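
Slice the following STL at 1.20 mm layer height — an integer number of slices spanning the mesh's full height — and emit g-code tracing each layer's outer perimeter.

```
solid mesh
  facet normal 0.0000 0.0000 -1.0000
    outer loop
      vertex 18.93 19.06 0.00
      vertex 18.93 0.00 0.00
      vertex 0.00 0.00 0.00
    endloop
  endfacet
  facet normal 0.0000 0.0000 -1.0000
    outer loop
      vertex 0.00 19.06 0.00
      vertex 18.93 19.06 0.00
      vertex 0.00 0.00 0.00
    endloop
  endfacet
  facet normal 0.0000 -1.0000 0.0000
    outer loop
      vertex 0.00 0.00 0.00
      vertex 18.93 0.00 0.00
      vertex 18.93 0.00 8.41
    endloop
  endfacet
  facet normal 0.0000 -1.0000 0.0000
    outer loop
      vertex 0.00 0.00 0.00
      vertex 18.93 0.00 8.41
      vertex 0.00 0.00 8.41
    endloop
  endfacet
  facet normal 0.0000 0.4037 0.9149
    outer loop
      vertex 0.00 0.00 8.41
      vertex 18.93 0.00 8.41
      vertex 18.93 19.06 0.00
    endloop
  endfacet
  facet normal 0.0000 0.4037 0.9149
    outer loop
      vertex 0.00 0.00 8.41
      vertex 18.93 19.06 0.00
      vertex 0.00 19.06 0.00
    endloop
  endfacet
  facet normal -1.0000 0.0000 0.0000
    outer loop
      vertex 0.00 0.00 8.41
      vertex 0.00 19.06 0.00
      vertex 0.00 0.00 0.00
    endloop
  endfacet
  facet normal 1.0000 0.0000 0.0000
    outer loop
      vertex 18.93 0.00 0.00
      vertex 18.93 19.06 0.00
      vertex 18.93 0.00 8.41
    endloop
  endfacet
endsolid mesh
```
; perimeter-only toolpath
G21 ; units = mm
G90 ; absolute positioning
G28 ; home
; layer 1
G0 Z1.20
G0 X0.00 Y0.00
G1 X18.93 Y0.00
G1 X18.93 Y16.34
G1 X0.00 Y16.34
G1 X0.00 Y0.00
; layer 2
G0 Z2.40
G0 X0.00 Y0.00
G1 X18.93 Y0.00
G1 X18.93 Y13.61
G1 X0.00 Y13.61
G1 X0.00 Y0.00
; layer 3
G0 Z3.60
G0 X0.00 Y0.00
G1 X18.93 Y0.00
G1 X18.93 Y10.89
G1 X0.00 Y10.89
G1 X0.00 Y0.00
; layer 4
G0 Z4.81
G0 X0.00 Y0.00
G1 X18.93 Y0.00
G1 X18.93 Y8.17
G1 X0.00 Y8.17
G1 X0.00 Y0.00
; layer 5
G0 Z6.01
G0 X0.00 Y0.00
G1 X18.93 Y0.00
G1 X18.93 Y5.45
G1 X0.00 Y5.45
G1 X0.00 Y0.00
; layer 6
G0 Z7.21
G0 X0.00 Y0.00
G1 X18.93 Y0.00
G1 X18.93 Y2.72
G1 X0.00 Y2.72
G1 X0.00 Y0.00
M2 ; end

The solid is a wedge (ramp): 18.9 × 19.1 mm base, rising to 8.41 mm along the y=0 edge and sloping linearly to z=0 at y=19.1. Slicing at Δz = 1.20 mm — 7 equal slices spanning the solid's height, so layer i sits at z = i·h/7 — gives 6 non-empty perimeters. Each is a 4-segment closed polygon; G0 lifts to the layer z and rapids to the start vertex, then G1 traces the edges. The cross-section shrinks linearly with z (the slice at the apex is degenerate and omitted).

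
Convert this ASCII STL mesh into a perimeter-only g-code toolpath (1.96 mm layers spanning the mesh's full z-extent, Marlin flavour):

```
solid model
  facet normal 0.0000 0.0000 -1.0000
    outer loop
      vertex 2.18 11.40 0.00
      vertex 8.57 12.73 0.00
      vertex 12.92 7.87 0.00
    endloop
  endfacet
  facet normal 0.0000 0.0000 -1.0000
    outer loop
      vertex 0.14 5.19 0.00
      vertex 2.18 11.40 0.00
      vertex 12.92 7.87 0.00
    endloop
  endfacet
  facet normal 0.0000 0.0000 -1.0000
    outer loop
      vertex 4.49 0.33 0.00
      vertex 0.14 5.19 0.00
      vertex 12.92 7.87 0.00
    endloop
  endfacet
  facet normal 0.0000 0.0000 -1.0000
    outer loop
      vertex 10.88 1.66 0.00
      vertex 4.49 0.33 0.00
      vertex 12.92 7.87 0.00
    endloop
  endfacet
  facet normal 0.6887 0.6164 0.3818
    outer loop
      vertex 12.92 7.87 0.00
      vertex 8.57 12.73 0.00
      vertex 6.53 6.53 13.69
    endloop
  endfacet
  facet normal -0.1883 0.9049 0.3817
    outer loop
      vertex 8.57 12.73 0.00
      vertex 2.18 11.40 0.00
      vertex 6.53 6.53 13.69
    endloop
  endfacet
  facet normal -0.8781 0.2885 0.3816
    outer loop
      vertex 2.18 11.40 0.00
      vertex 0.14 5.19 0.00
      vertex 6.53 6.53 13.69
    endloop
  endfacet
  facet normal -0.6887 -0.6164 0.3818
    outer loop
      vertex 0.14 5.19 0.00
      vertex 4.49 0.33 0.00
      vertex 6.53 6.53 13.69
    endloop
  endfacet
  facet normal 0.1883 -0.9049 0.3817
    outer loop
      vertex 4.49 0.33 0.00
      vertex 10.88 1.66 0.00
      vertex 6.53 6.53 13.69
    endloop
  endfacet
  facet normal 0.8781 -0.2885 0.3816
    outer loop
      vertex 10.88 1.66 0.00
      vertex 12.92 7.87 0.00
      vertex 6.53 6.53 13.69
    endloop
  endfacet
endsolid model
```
; perimeter-only toolpath
G21 ; units = mm
G90 ; absolute positioning
G28 ; home
; layer 1
G0 Z1.96
G0 X12.01 Y7.68
G1 X8.28 Y11.84
G1 X2.80 Y10.70
G1 X1.05 Y5.38
G1 X4.78 Y1.22
G1 X10.26 Y2.36
G1 X12.01 Y7.68
; layer 2
G0 Z3.91
G0 X11.09 Y7.49
G1 X7.99 Y10.96
G1 X3.42 Y10.01
G1 X1.97 Y5.57
G1 X5.07 Y2.10
G1 X9.64 Y3.05
G1 X11.09 Y7.49
; layer 3
G0 Z5.87
G0 X10.18 Y7.30
G1 X7.70 Y10.07
G1 X4.04 Y9.31
G1 X2.88 Y5.76
G1 X5.36 Y2.99
G1 X9.02 Y3.75
G1 X10.18 Y7.30
; layer 4
G0 Z7.82
G0 X9.27 Y7.10
G1 X7.40 Y9.19
G1 X4.67 Y8.62
G1 X3.79 Y5.96
G1 X5.66 Y3.87
G1 X8.39 Y4.44
G1 X9.27 Y7.10
; layer 5
G0 Z9.78
G0 X8.36 Y6.91
G1 X7.11 Y8.30
G1 X5.29 Y7.92
G1 X4.70 Y6.15
G1 X5.95 Y4.76
G1 X7.77 Y5.14
G1 X8.36 Y6.91
; layer 6
G0 Z11.73
G0 X7.44 Y6.72
G1 X6.82 Y7.42
G1 X5.91 Y7.23
G1 X5.62 Y6.34
G1 X6.24 Y5.64
G1 X7.15 Y5.83
G1 X7.44 Y6.72
M2 ; end

The solid is a regular 6-sided pyramid, base circumscribed radius ≈ 6.53 mm, apex at z ≈ 13.7 mm. Slicing at Δz = 1.96 mm — 7 equal slices spanning the solid's height, so layer i sits at z = i·h/7 — gives 6 non-empty perimeters. Each is a 6-segment closed polygon; G0 lifts to the layer z and rapids to the start vertex, then G1 traces the edges. The cross-section shrinks linearly with z (the slice at the apex is degenerate and omitted).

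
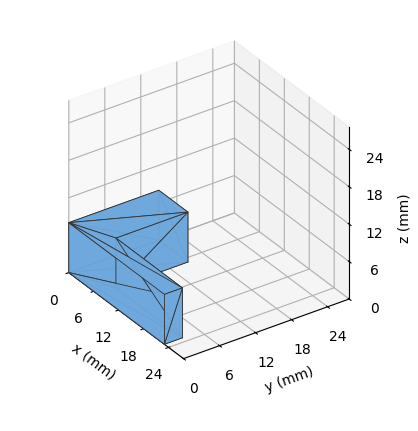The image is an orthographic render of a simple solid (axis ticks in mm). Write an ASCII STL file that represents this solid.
Reading the render: the shape is an L-shaped prism: outer 23 × 15 mm, arm thicknesses ≈ 3 mm (horizontal) and 7 mm (vertical), extruded 8 mm in z (dimensions read to the nearest mm from the axis ticks). For the STL, each face is triangulated and given an outward normal.

solid part
  facet normal 0.0000 0.0000 -1.0000
    outer loop
      vertex 23.00 3.00 0.00
      vertex 23.00 0.00 0.00
      vertex 0.00 0.00 0.00
    endloop
  endfacet
  facet normal 0.0000 0.0000 -1.0000
    outer loop
      vertex 7.00 3.00 0.00
      vertex 23.00 3.00 0.00
      vertex 0.00 0.00 0.00
    endloop
  endfacet
  facet normal 0.0000 0.0000 -1.0000
    outer loop
      vertex 7.00 15.00 0.00
      vertex 7.00 3.00 0.00
      vertex 0.00 0.00 0.00
    endloop
  endfacet
  facet normal 0.0000 0.0000 -1.0000
    outer loop
      vertex 0.00 15.00 0.00
      vertex 7.00 15.00 0.00
      vertex 0.00 0.00 0.00
    endloop
  endfacet
  facet normal 0.0000 0.0000 1.0000
    outer loop
      vertex 0.00 0.00 8.00
      vertex 23.00 0.00 8.00
      vertex 23.00 3.00 8.00
    endloop
  endfacet
  facet normal 0.0000 0.0000 1.0000
    outer loop
      vertex 0.00 0.00 8.00
      vertex 23.00 3.00 8.00
      vertex 7.00 3.00 8.00
    endloop
  endfacet
  facet normal 0.0000 0.0000 1.0000
    outer loop
      vertex 0.00 0.00 8.00
      vertex 7.00 3.00 8.00
      vertex 7.00 15.00 8.00
    endloop
  endfacet
  facet normal 0.0000 0.0000 1.0000
    outer loop
      vertex 0.00 0.00 8.00
      vertex 7.00 15.00 8.00
      vertex 0.00 15.00 8.00
    endloop
  endfacet
  facet normal 0.0000 -1.0000 0.0000
    outer loop
      vertex 0.00 0.00 0.00
      vertex 23.00 0.00 0.00
      vertex 23.00 0.00 8.00
    endloop
  endfacet
  facet normal 0.0000 -1.0000 0.0000
    outer loop
      vertex 0.00 0.00 0.00
      vertex 23.00 0.00 8.00
      vertex 0.00 0.00 8.00
    endloop
  endfacet
  facet normal 1.0000 0.0000 0.0000
    outer loop
      vertex 23.00 0.00 0.00
      vertex 23.00 3.00 0.00
      vertex 23.00 3.00 8.00
    endloop
  endfacet
  facet normal 1.0000 0.0000 0.0000
    outer loop
      vertex 23.00 0.00 0.00
      vertex 23.00 3.00 8.00
      vertex 23.00 0.00 8.00
    endloop
  endfacet
  facet normal 0.0000 1.0000 0.0000
    outer loop
      vertex 23.00 3.00 0.00
      vertex 7.00 3.00 0.00
      vertex 7.00 3.00 8.00
    endloop
  endfacet
  facet normal 0.0000 1.0000 0.0000
    outer loop
      vertex 23.00 3.00 0.00
      vertex 7.00 3.00 8.00
      vertex 23.00 3.00 8.00
    endloop
  endfacet
  facet normal 1.0000 0.0000 0.0000
    outer loop
      vertex 7.00 3.00 0.00
      vertex 7.00 15.00 0.00
      vertex 7.00 15.00 8.00
    endloop
  endfacet
  facet normal 1.0000 0.0000 0.0000
    outer loop
      vertex 7.00 3.00 0.00
      vertex 7.00 15.00 8.00
      vertex 7.00 3.00 8.00
    endloop
  endfacet
  facet normal 0.0000 1.0000 0.0000
    outer loop
      vertex 7.00 15.00 0.00
      vertex 0.00 15.00 0.00
      vertex 0.00 15.00 8.00
    endloop
  endfacet
  facet normal 0.0000 1.0000 0.0000
    outer loop
      vertex 7.00 15.00 0.00
      vertex 0.00 15.00 8.00
      vertex 7.00 15.00 8.00
    endloop
  endfacet
  facet normal -1.0000 0.0000 0.0000
    outer loop
      vertex 0.00 15.00 0.00
      vertex 0.00 0.00 0.00
      vertex 0.00 0.00 8.00
    endloop
  endfacet
  facet normal -1.0000 0.0000 0.0000
    outer loop
      vertex 0.00 15.00 0.00
      vertex 0.00 0.00 8.00
      vertex 0.00 15.00 8.00
    endloop
  endfacet
endsolid part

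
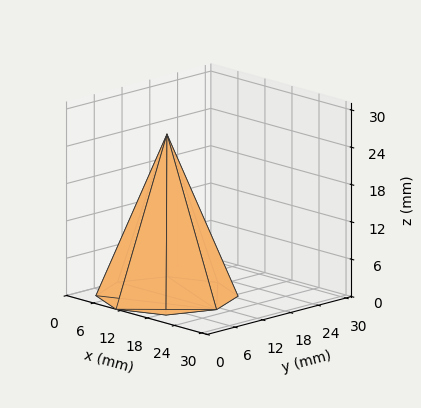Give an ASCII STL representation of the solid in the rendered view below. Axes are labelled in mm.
Reading the render: the shape is a regular 8-sided pyramid, base circumscribed radius ≈ 11 mm, apex at z ≈ 26 mm (dimensions read to the nearest mm from the axis ticks). For the STL, each face is triangulated and given an outward normal.

solid part
  facet normal 0.0000 0.0000 -1.0000
    outer loop
      vertex 11.00 22.00 0.00
      vertex 18.78 18.78 0.00
      vertex 22.00 11.00 0.00
    endloop
  endfacet
  facet normal 0.0000 0.0000 -1.0000
    outer loop
      vertex 3.22 18.78 0.00
      vertex 11.00 22.00 0.00
      vertex 22.00 11.00 0.00
    endloop
  endfacet
  facet normal 0.0000 0.0000 -1.0000
    outer loop
      vertex 0.00 11.00 0.00
      vertex 3.22 18.78 0.00
      vertex 22.00 11.00 0.00
    endloop
  endfacet
  facet normal 0.0000 0.0000 -1.0000
    outer loop
      vertex 3.22 3.22 0.00
      vertex 0.00 11.00 0.00
      vertex 22.00 11.00 0.00
    endloop
  endfacet
  facet normal 0.0000 0.0000 -1.0000
    outer loop
      vertex 11.00 0.00 0.00
      vertex 3.22 3.22 0.00
      vertex 22.00 11.00 0.00
    endloop
  endfacet
  facet normal 0.0000 0.0000 -1.0000
    outer loop
      vertex 18.78 3.22 0.00
      vertex 11.00 0.00 0.00
      vertex 22.00 11.00 0.00
    endloop
  endfacet
  facet normal 0.8606 0.3562 0.3641
    outer loop
      vertex 22.00 11.00 0.00
      vertex 18.78 18.78 0.00
      vertex 11.00 11.00 26.00
    endloop
  endfacet
  facet normal 0.3562 0.8606 0.3641
    outer loop
      vertex 18.78 18.78 0.00
      vertex 11.00 22.00 0.00
      vertex 11.00 11.00 26.00
    endloop
  endfacet
  facet normal -0.3562 0.8606 0.3641
    outer loop
      vertex 11.00 22.00 0.00
      vertex 3.22 18.78 0.00
      vertex 11.00 11.00 26.00
    endloop
  endfacet
  facet normal -0.8606 0.3562 0.3641
    outer loop
      vertex 3.22 18.78 0.00
      vertex 0.00 11.00 0.00
      vertex 11.00 11.00 26.00
    endloop
  endfacet
  facet normal -0.8606 -0.3562 0.3641
    outer loop
      vertex 0.00 11.00 0.00
      vertex 3.22 3.22 0.00
      vertex 11.00 11.00 26.00
    endloop
  endfacet
  facet normal -0.3562 -0.8606 0.3641
    outer loop
      vertex 3.22 3.22 0.00
      vertex 11.00 0.00 0.00
      vertex 11.00 11.00 26.00
    endloop
  endfacet
  facet normal 0.3562 -0.8606 0.3641
    outer loop
      vertex 11.00 0.00 0.00
      vertex 18.78 3.22 0.00
      vertex 11.00 11.00 26.00
    endloop
  endfacet
  facet normal 0.8606 -0.3562 0.3641
    outer loop
      vertex 18.78 3.22 0.00
      vertex 22.00 11.00 0.00
      vertex 11.00 11.00 26.00
    endloop
  endfacet
endsolid part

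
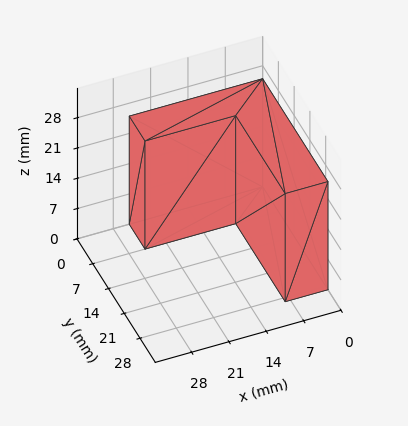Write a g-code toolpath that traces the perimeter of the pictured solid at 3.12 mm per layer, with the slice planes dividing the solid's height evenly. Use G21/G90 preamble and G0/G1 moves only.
Reading the render: the shape is an L-shaped prism: outer 25 × 29 mm, arm thicknesses ≈ 7 mm (horizontal) and 8 mm (vertical), extruded 25 mm in z (dimensions read to the nearest mm from the axis ticks). For the g-code, the solid's height is divided into equal slices at the stated Δz and each level perimeter traced with G1 moves after a G0 lift.

; perimeter-only toolpath
G21 ; units = mm
G90 ; absolute positioning
G28 ; home
; layer 1
G0 Z3.12
G0 X0.00 Y0.00
G1 X25.00 Y0.00
G1 X25.00 Y7.00
G1 X8.00 Y7.00
G1 X8.00 Y29.00
G1 X0.00 Y29.00
G1 X0.00 Y0.00
; layer 2
G0 Z6.25
G0 X0.00 Y0.00
G1 X25.00 Y0.00
G1 X25.00 Y7.00
G1 X8.00 Y7.00
G1 X8.00 Y29.00
G1 X0.00 Y29.00
G1 X0.00 Y0.00
; layer 3
G0 Z9.38
G0 X0.00 Y0.00
G1 X25.00 Y0.00
G1 X25.00 Y7.00
G1 X8.00 Y7.00
G1 X8.00 Y29.00
G1 X0.00 Y29.00
G1 X0.00 Y0.00
; layer 4
G0 Z12.50
G0 X0.00 Y0.00
G1 X25.00 Y0.00
G1 X25.00 Y7.00
G1 X8.00 Y7.00
G1 X8.00 Y29.00
G1 X0.00 Y29.00
G1 X0.00 Y0.00
; layer 5
G0 Z15.62
G0 X0.00 Y0.00
G1 X25.00 Y0.00
G1 X25.00 Y7.00
G1 X8.00 Y7.00
G1 X8.00 Y29.00
G1 X0.00 Y29.00
G1 X0.00 Y0.00
; layer 6
G0 Z18.75
G0 X0.00 Y0.00
G1 X25.00 Y0.00
G1 X25.00 Y7.00
G1 X8.00 Y7.00
G1 X8.00 Y29.00
G1 X0.00 Y29.00
G1 X0.00 Y0.00
; layer 7
G0 Z21.88
G0 X0.00 Y0.00
G1 X25.00 Y0.00
G1 X25.00 Y7.00
G1 X8.00 Y7.00
G1 X8.00 Y29.00
G1 X0.00 Y29.00
G1 X0.00 Y0.00
; layer 8
G0 Z25.00
G0 X0.00 Y0.00
G1 X25.00 Y0.00
G1 X25.00 Y7.00
G1 X8.00 Y7.00
G1 X8.00 Y29.00
G1 X0.00 Y29.00
G1 X0.00 Y0.00
M2 ; end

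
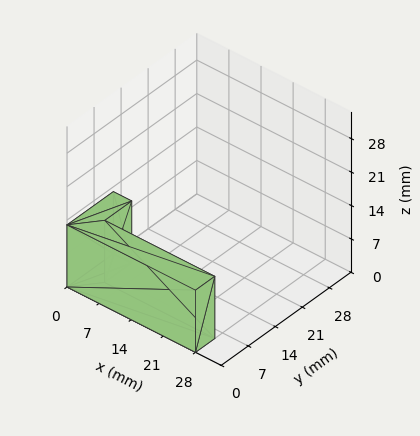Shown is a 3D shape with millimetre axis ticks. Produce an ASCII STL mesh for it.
Reading the render: the shape is an L-shaped prism: outer 28 × 12 mm, arm thicknesses ≈ 5 mm (horizontal) and 4 mm (vertical), extruded 13 mm in z (dimensions read to the nearest mm from the axis ticks). For the STL, each face is triangulated and given an outward normal.

solid part
  facet normal 0.0000 0.0000 -1.0000
    outer loop
      vertex 28.00 5.00 0.00
      vertex 28.00 0.00 0.00
      vertex 0.00 0.00 0.00
    endloop
  endfacet
  facet normal 0.0000 0.0000 -1.0000
    outer loop
      vertex 4.00 5.00 0.00
      vertex 28.00 5.00 0.00
      vertex 0.00 0.00 0.00
    endloop
  endfacet
  facet normal 0.0000 0.0000 -1.0000
    outer loop
      vertex 4.00 12.00 0.00
      vertex 4.00 5.00 0.00
      vertex 0.00 0.00 0.00
    endloop
  endfacet
  facet normal 0.0000 0.0000 -1.0000
    outer loop
      vertex 0.00 12.00 0.00
      vertex 4.00 12.00 0.00
      vertex 0.00 0.00 0.00
    endloop
  endfacet
  facet normal 0.0000 0.0000 1.0000
    outer loop
      vertex 0.00 0.00 13.00
      vertex 28.00 0.00 13.00
      vertex 28.00 5.00 13.00
    endloop
  endfacet
  facet normal 0.0000 0.0000 1.0000
    outer loop
      vertex 0.00 0.00 13.00
      vertex 28.00 5.00 13.00
      vertex 4.00 5.00 13.00
    endloop
  endfacet
  facet normal 0.0000 0.0000 1.0000
    outer loop
      vertex 0.00 0.00 13.00
      vertex 4.00 5.00 13.00
      vertex 4.00 12.00 13.00
    endloop
  endfacet
  facet normal 0.0000 0.0000 1.0000
    outer loop
      vertex 0.00 0.00 13.00
      vertex 4.00 12.00 13.00
      vertex 0.00 12.00 13.00
    endloop
  endfacet
  facet normal 0.0000 -1.0000 0.0000
    outer loop
      vertex 0.00 0.00 0.00
      vertex 28.00 0.00 0.00
      vertex 28.00 0.00 13.00
    endloop
  endfacet
  facet normal 0.0000 -1.0000 0.0000
    outer loop
      vertex 0.00 0.00 0.00
      vertex 28.00 0.00 13.00
      vertex 0.00 0.00 13.00
    endloop
  endfacet
  facet normal 1.0000 0.0000 0.0000
    outer loop
      vertex 28.00 0.00 0.00
      vertex 28.00 5.00 0.00
      vertex 28.00 5.00 13.00
    endloop
  endfacet
  facet normal 1.0000 0.0000 0.0000
    outer loop
      vertex 28.00 0.00 0.00
      vertex 28.00 5.00 13.00
      vertex 28.00 0.00 13.00
    endloop
  endfacet
  facet normal 0.0000 1.0000 0.0000
    outer loop
      vertex 28.00 5.00 0.00
      vertex 4.00 5.00 0.00
      vertex 4.00 5.00 13.00
    endloop
  endfacet
  facet normal 0.0000 1.0000 0.0000
    outer loop
      vertex 28.00 5.00 0.00
      vertex 4.00 5.00 13.00
      vertex 28.00 5.00 13.00
    endloop
  endfacet
  facet normal 1.0000 0.0000 0.0000
    outer loop
      vertex 4.00 5.00 0.00
      vertex 4.00 12.00 0.00
      vertex 4.00 12.00 13.00
    endloop
  endfacet
  facet normal 1.0000 0.0000 0.0000
    outer loop
      vertex 4.00 5.00 0.00
      vertex 4.00 12.00 13.00
      vertex 4.00 5.00 13.00
    endloop
  endfacet
  facet normal 0.0000 1.0000 0.0000
    outer loop
      vertex 4.00 12.00 0.00
      vertex 0.00 12.00 0.00
      vertex 0.00 12.00 13.00
    endloop
  endfacet
  facet normal 0.0000 1.0000 0.0000
    outer loop
      vertex 4.00 12.00 0.00
      vertex 0.00 12.00 13.00
      vertex 4.00 12.00 13.00
    endloop
  endfacet
  facet normal -1.0000 0.0000 0.0000
    outer loop
      vertex 0.00 12.00 0.00
      vertex 0.00 0.00 0.00
      vertex 0.00 0.00 13.00
    endloop
  endfacet
  facet normal -1.0000 0.0000 0.0000
    outer loop
      vertex 0.00 12.00 0.00
      vertex 0.00 0.00 13.00
      vertex 0.00 12.00 13.00
    endloop
  endfacet
endsolid part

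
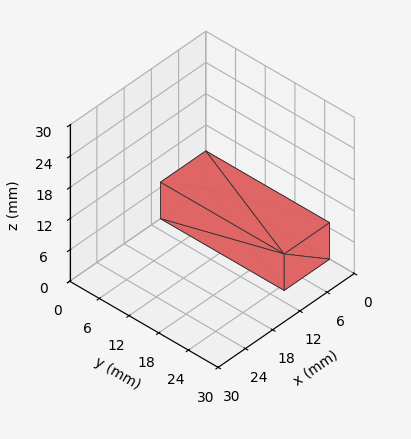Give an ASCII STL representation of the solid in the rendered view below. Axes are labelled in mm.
Reading the render: the shape is a rectangular box, roughly 10 × 25 mm footprint and 7 mm tall (dimensions read to the nearest mm from the axis ticks). For the STL, each face is triangulated and given an outward normal.

solid part
  facet normal 0.0000 0.0000 -1.0000
    outer loop
      vertex 10.000 25.000 0.000
      vertex 10.000 0.000 0.000
      vertex 0.000 0.000 0.000
    endloop
  endfacet
  facet normal 0.0000 0.0000 -1.0000
    outer loop
      vertex 0.000 25.000 0.000
      vertex 10.000 25.000 0.000
      vertex 0.000 0.000 0.000
    endloop
  endfacet
  facet normal 0.0000 0.0000 1.0000
    outer loop
      vertex 0.000 0.000 7.000
      vertex 10.000 0.000 7.000
      vertex 10.000 25.000 7.000
    endloop
  endfacet
  facet normal 0.0000 0.0000 1.0000
    outer loop
      vertex 0.000 0.000 7.000
      vertex 10.000 25.000 7.000
      vertex 0.000 25.000 7.000
    endloop
  endfacet
  facet normal 0.0000 -1.0000 0.0000
    outer loop
      vertex 0.000 0.000 0.000
      vertex 10.000 0.000 0.000
      vertex 10.000 0.000 7.000
    endloop
  endfacet
  facet normal 0.0000 -1.0000 0.0000
    outer loop
      vertex 0.000 0.000 0.000
      vertex 10.000 0.000 7.000
      vertex 0.000 0.000 7.000
    endloop
  endfacet
  facet normal 0.0000 1.0000 0.0000
    outer loop
      vertex 10.000 25.000 7.000
      vertex 10.000 25.000 0.000
      vertex 0.000 25.000 0.000
    endloop
  endfacet
  facet normal 0.0000 1.0000 0.0000
    outer loop
      vertex 0.000 25.000 7.000
      vertex 10.000 25.000 7.000
      vertex 0.000 25.000 0.000
    endloop
  endfacet
  facet normal -1.0000 0.0000 0.0000
    outer loop
      vertex 0.000 25.000 7.000
      vertex 0.000 25.000 0.000
      vertex 0.000 0.000 0.000
    endloop
  endfacet
  facet normal -1.0000 0.0000 0.0000
    outer loop
      vertex 0.000 0.000 7.000
      vertex 0.000 25.000 7.000
      vertex 0.000 0.000 0.000
    endloop
  endfacet
  facet normal 1.0000 0.0000 0.0000
    outer loop
      vertex 10.000 0.000 0.000
      vertex 10.000 25.000 0.000
      vertex 10.000 25.000 7.000
    endloop
  endfacet
  facet normal 1.0000 0.0000 0.0000
    outer loop
      vertex 10.000 0.000 0.000
      vertex 10.000 25.000 7.000
      vertex 10.000 0.000 7.000
    endloop
  endfacet
endsolid part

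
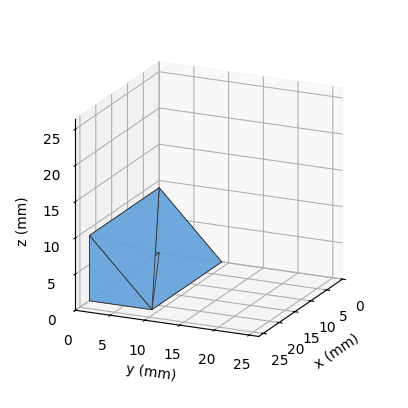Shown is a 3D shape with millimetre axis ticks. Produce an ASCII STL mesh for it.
Reading the render: the shape is a wedge (ramp): 22 × 9 mm base, rising to 9 mm along the y=0 edge and sloping linearly to z=0 at y=9 (dimensions read to the nearest mm from the axis ticks). For the STL, each face is triangulated and given an outward normal.

solid part
  facet normal 0.0000 0.0000 -1.0000
    outer loop
      vertex 22.000 9.000 0.000
      vertex 22.000 0.000 0.000
      vertex 0.000 0.000 0.000
    endloop
  endfacet
  facet normal 0.0000 0.0000 -1.0000
    outer loop
      vertex 0.000 9.000 0.000
      vertex 22.000 9.000 0.000
      vertex 0.000 0.000 0.000
    endloop
  endfacet
  facet normal 0.0000 -1.0000 0.0000
    outer loop
      vertex 0.000 0.000 0.000
      vertex 22.000 0.000 0.000
      vertex 22.000 0.000 9.000
    endloop
  endfacet
  facet normal 0.0000 -1.0000 0.0000
    outer loop
      vertex 0.000 0.000 0.000
      vertex 22.000 0.000 9.000
      vertex 0.000 0.000 9.000
    endloop
  endfacet
  facet normal 0.0000 0.7071 0.7071
    outer loop
      vertex 0.000 0.000 9.000
      vertex 22.000 0.000 9.000
      vertex 22.000 9.000 0.000
    endloop
  endfacet
  facet normal 0.0000 0.7071 0.7071
    outer loop
      vertex 0.000 0.000 9.000
      vertex 22.000 9.000 0.000
      vertex 0.000 9.000 0.000
    endloop
  endfacet
  facet normal -1.0000 0.0000 0.0000
    outer loop
      vertex 0.000 0.000 9.000
      vertex 0.000 9.000 0.000
      vertex 0.000 0.000 0.000
    endloop
  endfacet
  facet normal 1.0000 0.0000 0.0000
    outer loop
      vertex 22.000 0.000 0.000
      vertex 22.000 9.000 0.000
      vertex 22.000 0.000 9.000
    endloop
  endfacet
endsolid part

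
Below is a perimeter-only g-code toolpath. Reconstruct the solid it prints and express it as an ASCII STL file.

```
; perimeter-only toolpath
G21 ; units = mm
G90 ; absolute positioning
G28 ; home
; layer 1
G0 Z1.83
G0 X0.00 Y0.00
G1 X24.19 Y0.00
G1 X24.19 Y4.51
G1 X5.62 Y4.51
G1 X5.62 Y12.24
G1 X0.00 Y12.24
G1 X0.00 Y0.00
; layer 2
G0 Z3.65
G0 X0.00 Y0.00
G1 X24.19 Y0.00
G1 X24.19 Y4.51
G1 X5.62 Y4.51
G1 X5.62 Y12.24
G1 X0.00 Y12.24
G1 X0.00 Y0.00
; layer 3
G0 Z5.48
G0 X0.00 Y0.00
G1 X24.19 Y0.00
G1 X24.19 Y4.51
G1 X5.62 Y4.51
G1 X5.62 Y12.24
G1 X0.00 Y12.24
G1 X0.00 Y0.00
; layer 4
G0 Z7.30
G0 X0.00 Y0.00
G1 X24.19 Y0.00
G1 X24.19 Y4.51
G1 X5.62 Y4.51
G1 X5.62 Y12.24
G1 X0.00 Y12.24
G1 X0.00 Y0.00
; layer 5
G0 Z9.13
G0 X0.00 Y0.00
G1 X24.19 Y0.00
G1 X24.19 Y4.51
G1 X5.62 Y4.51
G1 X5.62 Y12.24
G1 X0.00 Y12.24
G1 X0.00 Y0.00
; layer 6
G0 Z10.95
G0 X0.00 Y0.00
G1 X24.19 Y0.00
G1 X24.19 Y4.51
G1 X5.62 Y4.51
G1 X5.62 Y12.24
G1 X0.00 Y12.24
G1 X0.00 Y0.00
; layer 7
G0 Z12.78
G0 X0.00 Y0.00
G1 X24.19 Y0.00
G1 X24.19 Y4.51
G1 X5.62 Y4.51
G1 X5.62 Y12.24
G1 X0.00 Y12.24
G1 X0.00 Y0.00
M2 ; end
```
solid part
  facet normal 0.0000 0.0000 -1.0000
    outer loop
      vertex 24.19 4.51 0.00
      vertex 24.19 0.00 0.00
      vertex 0.00 0.00 0.00
    endloop
  endfacet
  facet normal 0.0000 0.0000 -1.0000
    outer loop
      vertex 5.62 4.51 0.00
      vertex 24.19 4.51 0.00
      vertex 0.00 0.00 0.00
    endloop
  endfacet
  facet normal 0.0000 0.0000 -1.0000
    outer loop
      vertex 5.62 12.24 0.00
      vertex 5.62 4.51 0.00
      vertex 0.00 0.00 0.00
    endloop
  endfacet
  facet normal 0.0000 0.0000 -1.0000
    outer loop
      vertex 0.00 12.24 0.00
      vertex 5.62 12.24 0.00
      vertex 0.00 0.00 0.00
    endloop
  endfacet
  facet normal 0.0000 0.0000 1.0000
    outer loop
      vertex 0.00 0.00 12.78
      vertex 24.19 0.00 12.78
      vertex 24.19 4.51 12.78
    endloop
  endfacet
  facet normal 0.0000 0.0000 1.0000
    outer loop
      vertex 0.00 0.00 12.78
      vertex 24.19 4.51 12.78
      vertex 5.62 4.51 12.78
    endloop
  endfacet
  facet normal 0.0000 0.0000 1.0000
    outer loop
      vertex 0.00 0.00 12.78
      vertex 5.62 4.51 12.78
      vertex 5.62 12.24 12.78
    endloop
  endfacet
  facet normal 0.0000 0.0000 1.0000
    outer loop
      vertex 0.00 0.00 12.78
      vertex 5.62 12.24 12.78
      vertex 0.00 12.24 12.78
    endloop
  endfacet
  facet normal 0.0000 -1.0000 0.0000
    outer loop
      vertex 0.00 0.00 0.00
      vertex 24.19 0.00 0.00
      vertex 24.19 0.00 12.78
    endloop
  endfacet
  facet normal 0.0000 -1.0000 0.0000
    outer loop
      vertex 0.00 0.00 0.00
      vertex 24.19 0.00 12.78
      vertex 0.00 0.00 12.78
    endloop
  endfacet
  facet normal 1.0000 0.0000 0.0000
    outer loop
      vertex 24.19 0.00 0.00
      vertex 24.19 4.51 0.00
      vertex 24.19 4.51 12.78
    endloop
  endfacet
  facet normal 1.0000 0.0000 0.0000
    outer loop
      vertex 24.19 0.00 0.00
      vertex 24.19 4.51 12.78
      vertex 24.19 0.00 12.78
    endloop
  endfacet
  facet normal 0.0000 1.0000 0.0000
    outer loop
      vertex 24.19 4.51 0.00
      vertex 5.62 4.51 0.00
      vertex 5.62 4.51 12.78
    endloop
  endfacet
  facet normal 0.0000 1.0000 0.0000
    outer loop
      vertex 24.19 4.51 0.00
      vertex 5.62 4.51 12.78
      vertex 24.19 4.51 12.78
    endloop
  endfacet
  facet normal 1.0000 0.0000 0.0000
    outer loop
      vertex 5.62 4.51 0.00
      vertex 5.62 12.24 0.00
      vertex 5.62 12.24 12.78
    endloop
  endfacet
  facet normal 1.0000 0.0000 0.0000
    outer loop
      vertex 5.62 4.51 0.00
      vertex 5.62 12.24 12.78
      vertex 5.62 4.51 12.78
    endloop
  endfacet
  facet normal 0.0000 1.0000 0.0000
    outer loop
      vertex 5.62 12.24 0.00
      vertex 0.00 12.24 0.00
      vertex 0.00 12.24 12.78
    endloop
  endfacet
  facet normal 0.0000 1.0000 0.0000
    outer loop
      vertex 5.62 12.24 0.00
      vertex 0.00 12.24 12.78
      vertex 5.62 12.24 12.78
    endloop
  endfacet
  facet normal -1.0000 0.0000 0.0000
    outer loop
      vertex 0.00 12.24 0.00
      vertex 0.00 0.00 0.00
      vertex 0.00 0.00 12.78
    endloop
  endfacet
  facet normal -1.0000 0.0000 0.0000
    outer loop
      vertex 0.00 12.24 0.00
      vertex 0.00 0.00 12.78
      vertex 0.00 12.24 12.78
    endloop
  endfacet
endsolid part

The G0 Z moves step by Δz≈1.83 mm. Every layer's G1 loop is the same polygon, so the solid is a straight extrusion of it from z=0 to z≈12.8. Closing with flat bottom and top caps and triangulating gives 20 facets — an L-shaped prism: outer 24.2 × 12.2 mm, arm thicknesses ≈ 4.51 mm (horizontal) and 5.62 mm (vertical), extruded 12.8 mm in z.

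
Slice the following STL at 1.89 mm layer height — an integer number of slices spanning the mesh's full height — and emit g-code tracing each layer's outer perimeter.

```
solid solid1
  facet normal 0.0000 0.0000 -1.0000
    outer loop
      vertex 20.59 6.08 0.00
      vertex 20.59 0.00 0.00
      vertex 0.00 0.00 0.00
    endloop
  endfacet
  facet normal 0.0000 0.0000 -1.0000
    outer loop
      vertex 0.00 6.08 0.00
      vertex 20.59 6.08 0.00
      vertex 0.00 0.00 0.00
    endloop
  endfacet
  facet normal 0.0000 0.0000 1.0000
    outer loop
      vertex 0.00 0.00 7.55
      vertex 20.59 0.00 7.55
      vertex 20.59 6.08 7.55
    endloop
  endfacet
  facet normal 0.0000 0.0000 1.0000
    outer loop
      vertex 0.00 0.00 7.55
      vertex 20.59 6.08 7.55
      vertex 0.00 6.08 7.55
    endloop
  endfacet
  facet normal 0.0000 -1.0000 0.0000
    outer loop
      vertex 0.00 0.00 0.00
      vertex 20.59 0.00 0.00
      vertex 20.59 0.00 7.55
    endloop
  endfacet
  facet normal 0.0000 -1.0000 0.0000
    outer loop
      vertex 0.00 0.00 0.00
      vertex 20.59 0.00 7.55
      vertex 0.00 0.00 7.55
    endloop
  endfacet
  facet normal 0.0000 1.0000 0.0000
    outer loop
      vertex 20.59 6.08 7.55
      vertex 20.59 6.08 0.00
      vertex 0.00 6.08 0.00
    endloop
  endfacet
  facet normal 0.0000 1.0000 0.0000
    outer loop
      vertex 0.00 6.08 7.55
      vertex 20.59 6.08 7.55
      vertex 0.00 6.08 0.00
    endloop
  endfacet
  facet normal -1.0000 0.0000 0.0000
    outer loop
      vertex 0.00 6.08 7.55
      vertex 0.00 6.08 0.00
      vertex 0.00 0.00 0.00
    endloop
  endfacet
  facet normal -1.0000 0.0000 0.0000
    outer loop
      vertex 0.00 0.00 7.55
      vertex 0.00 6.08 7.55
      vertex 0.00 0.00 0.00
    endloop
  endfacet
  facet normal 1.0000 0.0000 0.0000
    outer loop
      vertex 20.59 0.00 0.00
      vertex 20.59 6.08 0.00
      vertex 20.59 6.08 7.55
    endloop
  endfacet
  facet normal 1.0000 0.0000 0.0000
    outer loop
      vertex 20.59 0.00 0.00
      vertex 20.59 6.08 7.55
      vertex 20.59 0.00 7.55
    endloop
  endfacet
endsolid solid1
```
; perimeter-only toolpath
G21 ; units = mm
G90 ; absolute positioning
G28 ; home
; layer 1
G0 Z1.89
G0 X0.00 Y0.00
G1 X20.59 Y0.00
G1 X20.59 Y6.08
G1 X0.00 Y6.08
G1 X0.00 Y0.00
; layer 2
G0 Z3.77
G0 X0.00 Y0.00
G1 X20.59 Y0.00
G1 X20.59 Y6.08
G1 X0.00 Y6.08
G1 X0.00 Y0.00
; layer 3
G0 Z5.66
G0 X0.00 Y0.00
G1 X20.59 Y0.00
G1 X20.59 Y6.08
G1 X0.00 Y6.08
G1 X0.00 Y0.00
; layer 4
G0 Z7.55
G0 X0.00 Y0.00
G1 X20.59 Y0.00
G1 X20.59 Y6.08
G1 X0.00 Y6.08
G1 X0.00 Y0.00
M2 ; end

The solid is a rectangular box, roughly 20.6 × 6.08 mm footprint and 7.55 mm tall. Slicing at Δz = 1.89 mm — 4 equal slices spanning the solid's height, so layer i sits at z = i·h/4 — gives 4 non-empty perimeters. Each is a 4-segment closed polygon; G0 lifts to the layer z and rapids to the start vertex, then G1 traces the edges.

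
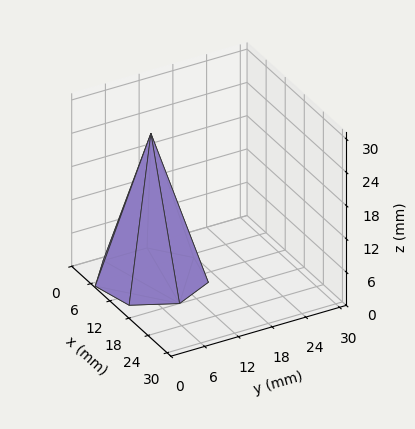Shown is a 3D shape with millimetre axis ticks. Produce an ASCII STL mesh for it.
Reading the render: the shape is a regular 7-sided pyramid, base circumscribed radius ≈ 9 mm, apex at z ≈ 26 mm (dimensions read to the nearest mm from the axis ticks). For the STL, each face is triangulated and given an outward normal.

solid part
  facet normal 0.0000 0.0000 -1.0000
    outer loop
      vertex 7.00 17.77 0.00
      vertex 14.61 16.04 0.00
      vertex 18.00 9.00 0.00
    endloop
  endfacet
  facet normal 0.0000 0.0000 -1.0000
    outer loop
      vertex 0.89 12.90 0.00
      vertex 7.00 17.77 0.00
      vertex 18.00 9.00 0.00
    endloop
  endfacet
  facet normal 0.0000 0.0000 -1.0000
    outer loop
      vertex 0.89 5.10 0.00
      vertex 0.89 12.90 0.00
      vertex 18.00 9.00 0.00
    endloop
  endfacet
  facet normal 0.0000 0.0000 -1.0000
    outer loop
      vertex 7.00 0.23 0.00
      vertex 0.89 5.10 0.00
      vertex 18.00 9.00 0.00
    endloop
  endfacet
  facet normal 0.0000 0.0000 -1.0000
    outer loop
      vertex 14.61 1.96 0.00
      vertex 7.00 0.23 0.00
      vertex 18.00 9.00 0.00
    endloop
  endfacet
  facet normal 0.8601 0.4142 0.2977
    outer loop
      vertex 18.00 9.00 0.00
      vertex 14.61 16.04 0.00
      vertex 9.00 9.00 26.00
    endloop
  endfacet
  facet normal 0.2116 0.9309 0.2977
    outer loop
      vertex 14.61 16.04 0.00
      vertex 7.00 17.77 0.00
      vertex 9.00 9.00 26.00
    endloop
  endfacet
  facet normal -0.5950 0.7466 0.2976
    outer loop
      vertex 7.00 17.77 0.00
      vertex 0.89 12.90 0.00
      vertex 9.00 9.00 26.00
    endloop
  endfacet
  facet normal -0.9546 0.0000 0.2978
    outer loop
      vertex 0.89 12.90 0.00
      vertex 0.89 5.10 0.00
      vertex 9.00 9.00 26.00
    endloop
  endfacet
  facet normal -0.5950 -0.7466 0.2976
    outer loop
      vertex 0.89 5.10 0.00
      vertex 7.00 0.23 0.00
      vertex 9.00 9.00 26.00
    endloop
  endfacet
  facet normal 0.2116 -0.9309 0.2977
    outer loop
      vertex 7.00 0.23 0.00
      vertex 14.61 1.96 0.00
      vertex 9.00 9.00 26.00
    endloop
  endfacet
  facet normal 0.8601 -0.4142 0.2977
    outer loop
      vertex 14.61 1.96 0.00
      vertex 18.00 9.00 0.00
      vertex 9.00 9.00 26.00
    endloop
  endfacet
endsolid part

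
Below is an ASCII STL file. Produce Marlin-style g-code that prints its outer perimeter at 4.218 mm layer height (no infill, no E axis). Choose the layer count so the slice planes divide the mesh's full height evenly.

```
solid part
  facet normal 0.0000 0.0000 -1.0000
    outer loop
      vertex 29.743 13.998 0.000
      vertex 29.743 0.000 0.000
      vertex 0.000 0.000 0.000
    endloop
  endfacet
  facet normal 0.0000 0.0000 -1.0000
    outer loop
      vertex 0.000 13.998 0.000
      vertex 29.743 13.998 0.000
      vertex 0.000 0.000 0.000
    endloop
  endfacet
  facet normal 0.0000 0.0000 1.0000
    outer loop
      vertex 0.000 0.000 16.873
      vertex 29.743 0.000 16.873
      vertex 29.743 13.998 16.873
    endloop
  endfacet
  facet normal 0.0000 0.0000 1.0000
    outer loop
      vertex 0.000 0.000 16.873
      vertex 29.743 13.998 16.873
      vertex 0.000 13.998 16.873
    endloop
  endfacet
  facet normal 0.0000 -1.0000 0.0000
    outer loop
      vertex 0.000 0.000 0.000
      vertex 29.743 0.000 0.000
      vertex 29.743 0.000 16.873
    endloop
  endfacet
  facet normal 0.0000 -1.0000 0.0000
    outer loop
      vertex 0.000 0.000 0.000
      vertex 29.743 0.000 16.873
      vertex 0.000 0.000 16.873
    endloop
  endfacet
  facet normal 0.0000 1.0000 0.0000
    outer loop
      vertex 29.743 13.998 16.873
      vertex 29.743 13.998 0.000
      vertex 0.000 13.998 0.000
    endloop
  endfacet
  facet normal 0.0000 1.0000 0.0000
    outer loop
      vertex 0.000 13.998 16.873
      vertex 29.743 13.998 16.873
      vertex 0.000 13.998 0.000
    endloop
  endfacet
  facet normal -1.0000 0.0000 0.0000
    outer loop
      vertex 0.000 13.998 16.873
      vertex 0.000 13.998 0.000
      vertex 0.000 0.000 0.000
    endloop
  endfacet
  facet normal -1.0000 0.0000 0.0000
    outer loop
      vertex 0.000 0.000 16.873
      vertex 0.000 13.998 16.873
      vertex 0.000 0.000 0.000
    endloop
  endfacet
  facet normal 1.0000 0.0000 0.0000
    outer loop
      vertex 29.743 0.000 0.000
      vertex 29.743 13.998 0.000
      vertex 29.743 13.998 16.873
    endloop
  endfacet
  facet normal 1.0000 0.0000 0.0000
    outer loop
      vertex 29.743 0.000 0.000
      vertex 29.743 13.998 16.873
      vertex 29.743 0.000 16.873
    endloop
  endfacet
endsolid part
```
; perimeter-only toolpath
G21 ; units = mm
G90 ; absolute positioning
G28 ; home
; layer 1
G0 Z4.218
G0 X0.000 Y0.000
G1 X29.743 Y0.000
G1 X29.743 Y13.998
G1 X0.000 Y13.998
G1 X0.000 Y0.000
; layer 2
G0 Z8.437
G0 X0.000 Y0.000
G1 X29.743 Y0.000
G1 X29.743 Y13.998
G1 X0.000 Y13.998
G1 X0.000 Y0.000
; layer 3
G0 Z12.655
G0 X0.000 Y0.000
G1 X29.743 Y0.000
G1 X29.743 Y13.998
G1 X0.000 Y13.998
G1 X0.000 Y0.000
; layer 4
G0 Z16.873
G0 X0.000 Y0.000
G1 X29.743 Y0.000
G1 X29.743 Y13.998
G1 X0.000 Y13.998
G1 X0.000 Y0.000
M2 ; end

The solid is a rectangular box, roughly 29.7 × 14 mm footprint and 16.9 mm tall. Slicing at Δz = 4.218 mm — 4 equal slices spanning the solid's height, so layer i sits at z = i·h/4 — gives 4 non-empty perimeters. Each is a 4-segment closed polygon; G0 lifts to the layer z and rapids to the start vertex, then G1 traces the edges.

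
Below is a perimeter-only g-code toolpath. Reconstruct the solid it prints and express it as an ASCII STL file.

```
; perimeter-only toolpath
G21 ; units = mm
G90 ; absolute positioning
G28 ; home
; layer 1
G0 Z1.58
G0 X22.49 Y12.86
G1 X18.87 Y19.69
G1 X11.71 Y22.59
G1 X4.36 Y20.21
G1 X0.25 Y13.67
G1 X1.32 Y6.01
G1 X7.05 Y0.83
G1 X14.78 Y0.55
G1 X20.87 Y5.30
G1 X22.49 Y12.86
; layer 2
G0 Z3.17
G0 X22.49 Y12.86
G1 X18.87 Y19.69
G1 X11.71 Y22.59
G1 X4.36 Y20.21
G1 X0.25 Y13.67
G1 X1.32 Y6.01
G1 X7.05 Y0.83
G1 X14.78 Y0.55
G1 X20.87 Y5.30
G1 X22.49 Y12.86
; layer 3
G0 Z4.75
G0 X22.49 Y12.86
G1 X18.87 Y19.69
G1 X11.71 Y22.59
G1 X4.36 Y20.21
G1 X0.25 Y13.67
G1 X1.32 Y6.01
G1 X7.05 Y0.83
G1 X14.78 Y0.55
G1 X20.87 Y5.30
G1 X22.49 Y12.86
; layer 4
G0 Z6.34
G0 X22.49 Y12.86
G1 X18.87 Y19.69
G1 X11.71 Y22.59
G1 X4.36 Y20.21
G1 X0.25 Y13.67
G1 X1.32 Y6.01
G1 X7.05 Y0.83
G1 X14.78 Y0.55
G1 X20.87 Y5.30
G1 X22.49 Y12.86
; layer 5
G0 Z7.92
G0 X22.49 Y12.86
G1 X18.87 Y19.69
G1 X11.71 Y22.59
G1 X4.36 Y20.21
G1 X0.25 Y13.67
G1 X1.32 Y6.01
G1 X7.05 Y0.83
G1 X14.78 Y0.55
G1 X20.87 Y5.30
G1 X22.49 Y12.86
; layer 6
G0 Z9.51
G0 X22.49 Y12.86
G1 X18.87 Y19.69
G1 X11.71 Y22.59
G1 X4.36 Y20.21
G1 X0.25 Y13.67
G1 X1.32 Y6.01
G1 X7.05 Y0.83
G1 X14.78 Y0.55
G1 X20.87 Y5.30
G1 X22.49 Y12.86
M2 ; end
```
solid part
  facet normal 0.0000 0.0000 -1.0000
    outer loop
      vertex 11.71 22.59 0.00
      vertex 18.87 19.69 0.00
      vertex 22.49 12.86 0.00
    endloop
  endfacet
  facet normal 0.0000 0.0000 -1.0000
    outer loop
      vertex 4.36 20.21 0.00
      vertex 11.71 22.59 0.00
      vertex 22.49 12.86 0.00
    endloop
  endfacet
  facet normal 0.0000 0.0000 -1.0000
    outer loop
      vertex 0.25 13.67 0.00
      vertex 4.36 20.21 0.00
      vertex 22.49 12.86 0.00
    endloop
  endfacet
  facet normal 0.0000 0.0000 -1.0000
    outer loop
      vertex 1.32 6.01 0.00
      vertex 0.25 13.67 0.00
      vertex 22.49 12.86 0.00
    endloop
  endfacet
  facet normal 0.0000 0.0000 -1.0000
    outer loop
      vertex 7.05 0.83 0.00
      vertex 1.32 6.01 0.00
      vertex 22.49 12.86 0.00
    endloop
  endfacet
  facet normal 0.0000 0.0000 -1.0000
    outer loop
      vertex 14.78 0.55 0.00
      vertex 7.05 0.83 0.00
      vertex 22.49 12.86 0.00
    endloop
  endfacet
  facet normal 0.0000 0.0000 -1.0000
    outer loop
      vertex 20.87 5.30 0.00
      vertex 14.78 0.55 0.00
      vertex 22.49 12.86 0.00
    endloop
  endfacet
  facet normal 0.0000 0.0000 1.0000
    outer loop
      vertex 22.49 12.86 9.51
      vertex 18.87 19.69 9.51
      vertex 11.71 22.59 9.51
    endloop
  endfacet
  facet normal 0.0000 0.0000 1.0000
    outer loop
      vertex 22.49 12.86 9.51
      vertex 11.71 22.59 9.51
      vertex 4.36 20.21 9.51
    endloop
  endfacet
  facet normal 0.0000 0.0000 1.0000
    outer loop
      vertex 22.49 12.86 9.51
      vertex 4.36 20.21 9.51
      vertex 0.25 13.67 9.51
    endloop
  endfacet
  facet normal 0.0000 0.0000 1.0000
    outer loop
      vertex 22.49 12.86 9.51
      vertex 0.25 13.67 9.51
      vertex 1.32 6.01 9.51
    endloop
  endfacet
  facet normal 0.0000 0.0000 1.0000
    outer loop
      vertex 22.49 12.86 9.51
      vertex 1.32 6.01 9.51
      vertex 7.05 0.83 9.51
    endloop
  endfacet
  facet normal 0.0000 0.0000 1.0000
    outer loop
      vertex 22.49 12.86 9.51
      vertex 7.05 0.83 9.51
      vertex 14.78 0.55 9.51
    endloop
  endfacet
  facet normal 0.0000 0.0000 1.0000
    outer loop
      vertex 22.49 12.86 9.51
      vertex 14.78 0.55 9.51
      vertex 20.87 5.30 9.51
    endloop
  endfacet
  facet normal 0.8836 0.4683 0.0000
    outer loop
      vertex 22.49 12.86 0.00
      vertex 18.87 19.69 0.00
      vertex 18.87 19.69 9.51
    endloop
  endfacet
  facet normal 0.8836 0.4683 0.0000
    outer loop
      vertex 22.49 12.86 0.00
      vertex 18.87 19.69 9.51
      vertex 22.49 12.86 9.51
    endloop
  endfacet
  facet normal 0.3754 0.9269 0.0000
    outer loop
      vertex 18.87 19.69 0.00
      vertex 11.71 22.59 0.00
      vertex 11.71 22.59 9.51
    endloop
  endfacet
  facet normal 0.3754 0.9269 0.0000
    outer loop
      vertex 18.87 19.69 0.00
      vertex 11.71 22.59 9.51
      vertex 18.87 19.69 9.51
    endloop
  endfacet
  facet normal -0.3081 0.9514 0.0000
    outer loop
      vertex 11.71 22.59 0.00
      vertex 4.36 20.21 0.00
      vertex 4.36 20.21 9.51
    endloop
  endfacet
  facet normal -0.3081 0.9514 0.0000
    outer loop
      vertex 11.71 22.59 0.00
      vertex 4.36 20.21 9.51
      vertex 11.71 22.59 9.51
    endloop
  endfacet
  facet normal -0.8467 0.5321 0.0000
    outer loop
      vertex 4.36 20.21 0.00
      vertex 0.25 13.67 0.00
      vertex 0.25 13.67 9.51
    endloop
  endfacet
  facet normal -0.8467 0.5321 0.0000
    outer loop
      vertex 4.36 20.21 0.00
      vertex 0.25 13.67 9.51
      vertex 4.36 20.21 9.51
    endloop
  endfacet
  facet normal -0.9904 -0.1383 0.0000
    outer loop
      vertex 0.25 13.67 0.00
      vertex 1.32 6.01 0.00
      vertex 1.32 6.01 9.51
    endloop
  endfacet
  facet normal -0.9904 -0.1383 0.0000
    outer loop
      vertex 0.25 13.67 0.00
      vertex 1.32 6.01 9.51
      vertex 0.25 13.67 9.51
    endloop
  endfacet
  facet normal -0.6706 -0.7418 0.0000
    outer loop
      vertex 1.32 6.01 0.00
      vertex 7.05 0.83 0.00
      vertex 7.05 0.83 9.51
    endloop
  endfacet
  facet normal -0.6706 -0.7418 0.0000
    outer loop
      vertex 1.32 6.01 0.00
      vertex 7.05 0.83 9.51
      vertex 1.32 6.01 9.51
    endloop
  endfacet
  facet normal -0.0362 -0.9993 0.0000
    outer loop
      vertex 7.05 0.83 0.00
      vertex 14.78 0.55 0.00
      vertex 14.78 0.55 9.51
    endloop
  endfacet
  facet normal -0.0362 -0.9993 0.0000
    outer loop
      vertex 7.05 0.83 0.00
      vertex 14.78 0.55 9.51
      vertex 7.05 0.83 9.51
    endloop
  endfacet
  facet normal 0.6150 -0.7885 0.0000
    outer loop
      vertex 14.78 0.55 0.00
      vertex 20.87 5.30 0.00
      vertex 20.87 5.30 9.51
    endloop
  endfacet
  facet normal 0.6150 -0.7885 0.0000
    outer loop
      vertex 14.78 0.55 0.00
      vertex 20.87 5.30 9.51
      vertex 14.78 0.55 9.51
    endloop
  endfacet
  facet normal 0.9778 -0.2095 0.0000
    outer loop
      vertex 20.87 5.30 0.00
      vertex 22.49 12.86 0.00
      vertex 22.49 12.86 9.51
    endloop
  endfacet
  facet normal 0.9778 -0.2095 0.0000
    outer loop
      vertex 20.87 5.30 0.00
      vertex 22.49 12.86 9.51
      vertex 20.87 5.30 9.51
    endloop
  endfacet
endsolid part

The G0 Z moves step by Δz≈1.58 mm. Every layer's G1 loop is the same polygon, so the solid is a straight extrusion of it from z=0 to z≈9.51. Closing with flat bottom and top caps and triangulating gives 32 facets — a regular 9-sided prism (a cylinder approximated with 9 flat sides), circumscribed radius ≈ 11.3 mm, height ≈ 9.51 mm.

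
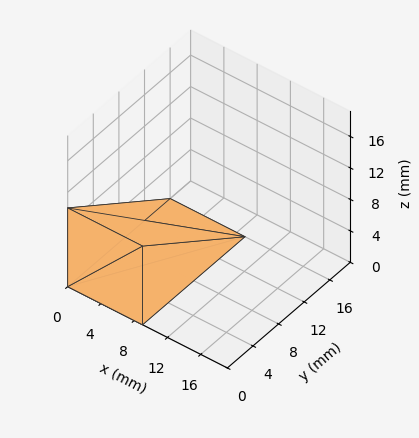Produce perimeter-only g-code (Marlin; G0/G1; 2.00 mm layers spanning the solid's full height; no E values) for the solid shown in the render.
Reading the render: the shape is a wedge (ramp): 9 × 16 mm base, rising to 10 mm along the y=0 edge and sloping linearly to z=0 at y=16 (dimensions read to the nearest mm from the axis ticks). For the g-code, the solid's height is divided into equal slices at the stated Δz and each level perimeter traced with G1 moves after a G0 lift.

; perimeter-only toolpath
G21 ; units = mm
G90 ; absolute positioning
G28 ; home
; layer 1
G0 Z2.00
G0 X0.00 Y0.00
G1 X9.00 Y0.00
G1 X9.00 Y12.80
G1 X0.00 Y12.80
G1 X0.00 Y0.00
; layer 2
G0 Z4.00
G0 X0.00 Y0.00
G1 X9.00 Y0.00
G1 X9.00 Y9.60
G1 X0.00 Y9.60
G1 X0.00 Y0.00
; layer 3
G0 Z6.00
G0 X0.00 Y0.00
G1 X9.00 Y0.00
G1 X9.00 Y6.40
G1 X0.00 Y6.40
G1 X0.00 Y0.00
; layer 4
G0 Z8.00
G0 X0.00 Y0.00
G1 X9.00 Y0.00
G1 X9.00 Y3.20
G1 X0.00 Y3.20
G1 X0.00 Y0.00
M2 ; end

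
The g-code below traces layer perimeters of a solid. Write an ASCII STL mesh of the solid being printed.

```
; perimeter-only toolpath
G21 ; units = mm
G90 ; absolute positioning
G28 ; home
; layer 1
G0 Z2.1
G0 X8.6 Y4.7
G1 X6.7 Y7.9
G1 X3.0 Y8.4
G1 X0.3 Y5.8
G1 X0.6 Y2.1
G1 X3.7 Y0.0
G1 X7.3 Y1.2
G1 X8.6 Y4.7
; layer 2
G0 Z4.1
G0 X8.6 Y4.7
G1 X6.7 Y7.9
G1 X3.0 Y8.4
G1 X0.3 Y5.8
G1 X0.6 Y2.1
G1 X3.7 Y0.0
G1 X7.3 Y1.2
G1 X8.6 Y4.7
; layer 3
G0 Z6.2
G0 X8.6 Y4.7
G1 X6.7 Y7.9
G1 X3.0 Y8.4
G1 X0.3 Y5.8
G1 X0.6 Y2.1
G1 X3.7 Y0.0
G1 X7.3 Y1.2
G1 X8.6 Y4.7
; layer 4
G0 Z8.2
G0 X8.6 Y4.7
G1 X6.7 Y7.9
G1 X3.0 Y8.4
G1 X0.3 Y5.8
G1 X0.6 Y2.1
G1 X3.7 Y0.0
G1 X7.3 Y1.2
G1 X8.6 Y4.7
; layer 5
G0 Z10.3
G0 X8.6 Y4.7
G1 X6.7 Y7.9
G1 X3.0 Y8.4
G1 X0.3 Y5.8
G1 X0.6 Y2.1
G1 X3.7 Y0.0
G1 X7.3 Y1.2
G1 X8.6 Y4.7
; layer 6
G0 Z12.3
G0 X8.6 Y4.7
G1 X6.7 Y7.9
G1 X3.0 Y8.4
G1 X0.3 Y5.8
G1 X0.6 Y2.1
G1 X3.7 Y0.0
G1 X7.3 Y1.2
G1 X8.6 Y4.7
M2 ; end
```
solid part
  facet normal 0.0000 0.0000 -1.0000
    outer loop
      vertex 3.0 8.4 0.0
      vertex 6.7 7.9 0.0
      vertex 8.6 4.7 0.0
    endloop
  endfacet
  facet normal 0.0000 0.0000 -1.0000
    outer loop
      vertex 0.3 5.8 0.0
      vertex 3.0 8.4 0.0
      vertex 8.6 4.7 0.0
    endloop
  endfacet
  facet normal 0.0000 0.0000 -1.0000
    outer loop
      vertex 0.6 2.1 0.0
      vertex 0.3 5.8 0.0
      vertex 8.6 4.7 0.0
    endloop
  endfacet
  facet normal 0.0000 0.0000 -1.0000
    outer loop
      vertex 3.7 0.0 0.0
      vertex 0.6 2.1 0.0
      vertex 8.6 4.7 0.0
    endloop
  endfacet
  facet normal 0.0000 0.0000 -1.0000
    outer loop
      vertex 7.3 1.2 0.0
      vertex 3.7 0.0 0.0
      vertex 8.6 4.7 0.0
    endloop
  endfacet
  facet normal 0.0000 0.0000 1.0000
    outer loop
      vertex 8.6 4.7 12.3
      vertex 6.7 7.9 12.3
      vertex 3.0 8.4 12.3
    endloop
  endfacet
  facet normal 0.0000 0.0000 1.0000
    outer loop
      vertex 8.6 4.7 12.3
      vertex 3.0 8.4 12.3
      vertex 0.3 5.8 12.3
    endloop
  endfacet
  facet normal 0.0000 0.0000 1.0000
    outer loop
      vertex 8.6 4.7 12.3
      vertex 0.3 5.8 12.3
      vertex 0.6 2.1 12.3
    endloop
  endfacet
  facet normal 0.0000 0.0000 1.0000
    outer loop
      vertex 8.6 4.7 12.3
      vertex 0.6 2.1 12.3
      vertex 3.7 0.0 12.3
    endloop
  endfacet
  facet normal 0.0000 0.0000 1.0000
    outer loop
      vertex 8.6 4.7 12.3
      vertex 3.7 0.0 12.3
      vertex 7.3 1.2 12.3
    endloop
  endfacet
  facet normal 0.8599 0.5105 0.0000
    outer loop
      vertex 8.6 4.7 0.0
      vertex 6.7 7.9 0.0
      vertex 6.7 7.9 12.3
    endloop
  endfacet
  facet normal 0.8599 0.5105 0.0000
    outer loop
      vertex 8.6 4.7 0.0
      vertex 6.7 7.9 12.3
      vertex 8.6 4.7 12.3
    endloop
  endfacet
  facet normal 0.1339 0.9910 0.0000
    outer loop
      vertex 6.7 7.9 0.0
      vertex 3.0 8.4 0.0
      vertex 3.0 8.4 12.3
    endloop
  endfacet
  facet normal 0.1339 0.9910 0.0000
    outer loop
      vertex 6.7 7.9 0.0
      vertex 3.0 8.4 12.3
      vertex 6.7 7.9 12.3
    endloop
  endfacet
  facet normal -0.6936 0.7203 0.0000
    outer loop
      vertex 3.0 8.4 0.0
      vertex 0.3 5.8 0.0
      vertex 0.3 5.8 12.3
    endloop
  endfacet
  facet normal -0.6936 0.7203 0.0000
    outer loop
      vertex 3.0 8.4 0.0
      vertex 0.3 5.8 12.3
      vertex 3.0 8.4 12.3
    endloop
  endfacet
  facet normal -0.9967 -0.0808 0.0000
    outer loop
      vertex 0.3 5.8 0.0
      vertex 0.6 2.1 0.0
      vertex 0.6 2.1 12.3
    endloop
  endfacet
  facet normal -0.9967 -0.0808 0.0000
    outer loop
      vertex 0.3 5.8 0.0
      vertex 0.6 2.1 12.3
      vertex 0.3 5.8 12.3
    endloop
  endfacet
  facet normal -0.5608 -0.8279 0.0000
    outer loop
      vertex 0.6 2.1 0.0
      vertex 3.7 0.0 0.0
      vertex 3.7 0.0 12.3
    endloop
  endfacet
  facet normal -0.5608 -0.8279 0.0000
    outer loop
      vertex 0.6 2.1 0.0
      vertex 3.7 0.0 12.3
      vertex 0.6 2.1 12.3
    endloop
  endfacet
  facet normal 0.3162 -0.9487 0.0000
    outer loop
      vertex 3.7 0.0 0.0
      vertex 7.3 1.2 0.0
      vertex 7.3 1.2 12.3
    endloop
  endfacet
  facet normal 0.3162 -0.9487 0.0000
    outer loop
      vertex 3.7 0.0 0.0
      vertex 7.3 1.2 12.3
      vertex 3.7 0.0 12.3
    endloop
  endfacet
  facet normal 0.9374 -0.3482 0.0000
    outer loop
      vertex 7.3 1.2 0.0
      vertex 8.6 4.7 0.0
      vertex 8.6 4.7 12.3
    endloop
  endfacet
  facet normal 0.9374 -0.3482 0.0000
    outer loop
      vertex 7.3 1.2 0.0
      vertex 8.6 4.7 12.3
      vertex 7.3 1.2 12.3
    endloop
  endfacet
endsolid part

The G0 Z moves step by Δz≈2.1 mm. Every layer's G1 loop is the same polygon, so the solid is a straight extrusion of it from z=0 to z≈12.3. Closing with flat bottom and top caps and triangulating gives 24 facets — a regular 7-sided prism (a cylinder approximated with 7 flat sides), circumscribed radius ≈ 4.3 mm, height ≈ 12.3 mm.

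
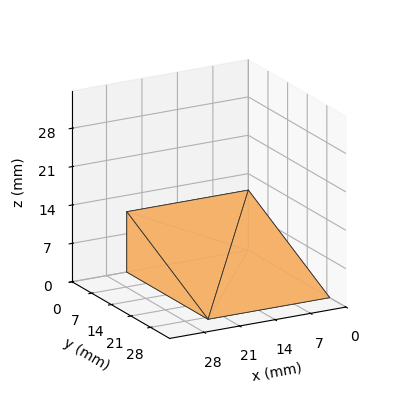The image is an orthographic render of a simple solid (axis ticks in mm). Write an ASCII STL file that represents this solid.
Reading the render: the shape is a wedge (ramp): 24 × 29 mm base, rising to 11 mm along the y=0 edge and sloping linearly to z=0 at y=29 (dimensions read to the nearest mm from the axis ticks). For the STL, each face is triangulated and given an outward normal.

solid part
  facet normal 0.0000 0.0000 -1.0000
    outer loop
      vertex 24.000 29.000 0.000
      vertex 24.000 0.000 0.000
      vertex 0.000 0.000 0.000
    endloop
  endfacet
  facet normal 0.0000 0.0000 -1.0000
    outer loop
      vertex 0.000 29.000 0.000
      vertex 24.000 29.000 0.000
      vertex 0.000 0.000 0.000
    endloop
  endfacet
  facet normal 0.0000 -1.0000 0.0000
    outer loop
      vertex 0.000 0.000 0.000
      vertex 24.000 0.000 0.000
      vertex 24.000 0.000 11.000
    endloop
  endfacet
  facet normal 0.0000 -1.0000 0.0000
    outer loop
      vertex 0.000 0.000 0.000
      vertex 24.000 0.000 11.000
      vertex 0.000 0.000 11.000
    endloop
  endfacet
  facet normal 0.0000 0.3547 0.9350
    outer loop
      vertex 0.000 0.000 11.000
      vertex 24.000 0.000 11.000
      vertex 24.000 29.000 0.000
    endloop
  endfacet
  facet normal 0.0000 0.3547 0.9350
    outer loop
      vertex 0.000 0.000 11.000
      vertex 24.000 29.000 0.000
      vertex 0.000 29.000 0.000
    endloop
  endfacet
  facet normal -1.0000 0.0000 0.0000
    outer loop
      vertex 0.000 0.000 11.000
      vertex 0.000 29.000 0.000
      vertex 0.000 0.000 0.000
    endloop
  endfacet
  facet normal 1.0000 0.0000 0.0000
    outer loop
      vertex 24.000 0.000 0.000
      vertex 24.000 29.000 0.000
      vertex 24.000 0.000 11.000
    endloop
  endfacet
endsolid part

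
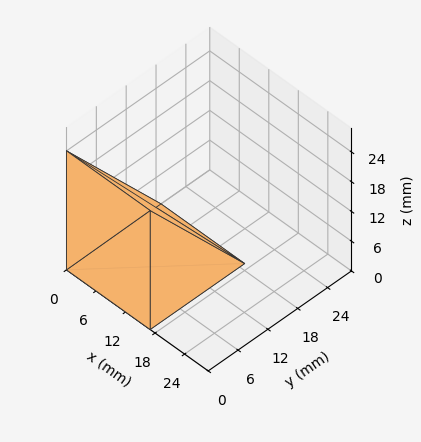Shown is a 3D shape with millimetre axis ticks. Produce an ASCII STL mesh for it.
Reading the render: the shape is a wedge (ramp): 17 × 19 mm base, rising to 24 mm along the y=0 edge and sloping linearly to z=0 at y=19 (dimensions read to the nearest mm from the axis ticks). For the STL, each face is triangulated and given an outward normal.

solid part
  facet normal 0.0000 0.0000 -1.0000
    outer loop
      vertex 17.0 19.0 0.0
      vertex 17.0 0.0 0.0
      vertex 0.0 0.0 0.0
    endloop
  endfacet
  facet normal 0.0000 0.0000 -1.0000
    outer loop
      vertex 0.0 19.0 0.0
      vertex 17.0 19.0 0.0
      vertex 0.0 0.0 0.0
    endloop
  endfacet
  facet normal 0.0000 -1.0000 0.0000
    outer loop
      vertex 0.0 0.0 0.0
      vertex 17.0 0.0 0.0
      vertex 17.0 0.0 24.0
    endloop
  endfacet
  facet normal 0.0000 -1.0000 0.0000
    outer loop
      vertex 0.0 0.0 0.0
      vertex 17.0 0.0 24.0
      vertex 0.0 0.0 24.0
    endloop
  endfacet
  facet normal 0.0000 0.7840 0.6207
    outer loop
      vertex 0.0 0.0 24.0
      vertex 17.0 0.0 24.0
      vertex 17.0 19.0 0.0
    endloop
  endfacet
  facet normal 0.0000 0.7840 0.6207
    outer loop
      vertex 0.0 0.0 24.0
      vertex 17.0 19.0 0.0
      vertex 0.0 19.0 0.0
    endloop
  endfacet
  facet normal -1.0000 0.0000 0.0000
    outer loop
      vertex 0.0 0.0 24.0
      vertex 0.0 19.0 0.0
      vertex 0.0 0.0 0.0
    endloop
  endfacet
  facet normal 1.0000 0.0000 0.0000
    outer loop
      vertex 17.0 0.0 0.0
      vertex 17.0 19.0 0.0
      vertex 17.0 0.0 24.0
    endloop
  endfacet
endsolid part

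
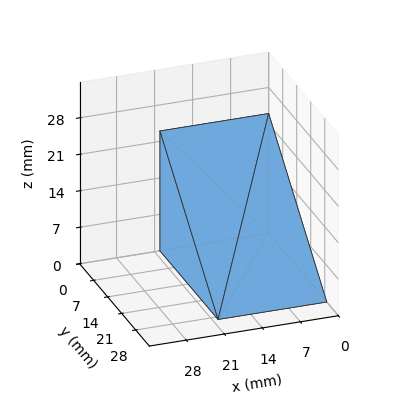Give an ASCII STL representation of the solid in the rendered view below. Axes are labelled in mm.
Reading the render: the shape is a wedge (ramp): 20 × 29 mm base, rising to 23 mm along the y=0 edge and sloping linearly to z=0 at y=29 (dimensions read to the nearest mm from the axis ticks). For the STL, each face is triangulated and given an outward normal.

solid part
  facet normal 0.0000 0.0000 -1.0000
    outer loop
      vertex 20.00 29.00 0.00
      vertex 20.00 0.00 0.00
      vertex 0.00 0.00 0.00
    endloop
  endfacet
  facet normal 0.0000 0.0000 -1.0000
    outer loop
      vertex 0.00 29.00 0.00
      vertex 20.00 29.00 0.00
      vertex 0.00 0.00 0.00
    endloop
  endfacet
  facet normal 0.0000 -1.0000 0.0000
    outer loop
      vertex 0.00 0.00 0.00
      vertex 20.00 0.00 0.00
      vertex 20.00 0.00 23.00
    endloop
  endfacet
  facet normal 0.0000 -1.0000 0.0000
    outer loop
      vertex 0.00 0.00 0.00
      vertex 20.00 0.00 23.00
      vertex 0.00 0.00 23.00
    endloop
  endfacet
  facet normal 0.0000 0.6214 0.7835
    outer loop
      vertex 0.00 0.00 23.00
      vertex 20.00 0.00 23.00
      vertex 20.00 29.00 0.00
    endloop
  endfacet
  facet normal 0.0000 0.6214 0.7835
    outer loop
      vertex 0.00 0.00 23.00
      vertex 20.00 29.00 0.00
      vertex 0.00 29.00 0.00
    endloop
  endfacet
  facet normal -1.0000 0.0000 0.0000
    outer loop
      vertex 0.00 0.00 23.00
      vertex 0.00 29.00 0.00
      vertex 0.00 0.00 0.00
    endloop
  endfacet
  facet normal 1.0000 0.0000 0.0000
    outer loop
      vertex 20.00 0.00 0.00
      vertex 20.00 29.00 0.00
      vertex 20.00 0.00 23.00
    endloop
  endfacet
endsolid part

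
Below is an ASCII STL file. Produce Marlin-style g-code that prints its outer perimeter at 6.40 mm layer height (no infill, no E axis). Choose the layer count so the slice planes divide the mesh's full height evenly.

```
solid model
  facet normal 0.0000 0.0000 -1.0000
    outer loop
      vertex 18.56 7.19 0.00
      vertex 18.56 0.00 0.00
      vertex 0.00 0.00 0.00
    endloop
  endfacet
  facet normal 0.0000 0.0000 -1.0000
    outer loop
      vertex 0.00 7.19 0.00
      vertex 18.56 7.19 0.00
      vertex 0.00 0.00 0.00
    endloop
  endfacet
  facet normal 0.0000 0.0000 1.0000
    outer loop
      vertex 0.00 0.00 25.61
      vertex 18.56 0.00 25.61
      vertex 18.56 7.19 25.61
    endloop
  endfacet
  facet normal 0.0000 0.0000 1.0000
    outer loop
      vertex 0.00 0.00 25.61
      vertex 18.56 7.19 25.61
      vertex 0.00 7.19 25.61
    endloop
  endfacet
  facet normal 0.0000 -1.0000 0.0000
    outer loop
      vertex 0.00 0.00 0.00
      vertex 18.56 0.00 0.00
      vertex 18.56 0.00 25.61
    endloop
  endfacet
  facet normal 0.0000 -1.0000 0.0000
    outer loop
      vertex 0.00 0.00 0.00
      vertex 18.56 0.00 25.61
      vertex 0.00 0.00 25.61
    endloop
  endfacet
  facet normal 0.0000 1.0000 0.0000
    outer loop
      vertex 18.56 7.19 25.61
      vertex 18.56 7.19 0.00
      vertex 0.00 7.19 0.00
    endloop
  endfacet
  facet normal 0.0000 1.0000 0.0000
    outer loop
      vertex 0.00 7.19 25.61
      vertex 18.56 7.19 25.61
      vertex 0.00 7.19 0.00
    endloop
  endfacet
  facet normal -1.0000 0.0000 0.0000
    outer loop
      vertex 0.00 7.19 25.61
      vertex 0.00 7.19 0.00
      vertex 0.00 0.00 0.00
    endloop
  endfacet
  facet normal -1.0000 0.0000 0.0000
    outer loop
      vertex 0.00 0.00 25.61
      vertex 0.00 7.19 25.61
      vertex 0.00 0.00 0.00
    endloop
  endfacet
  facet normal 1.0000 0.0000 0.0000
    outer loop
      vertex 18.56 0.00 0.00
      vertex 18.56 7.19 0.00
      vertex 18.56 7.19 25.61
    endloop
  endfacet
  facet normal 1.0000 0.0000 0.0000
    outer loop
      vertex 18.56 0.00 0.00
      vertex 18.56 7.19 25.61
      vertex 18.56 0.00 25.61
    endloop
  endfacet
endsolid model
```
; perimeter-only toolpath
G21 ; units = mm
G90 ; absolute positioning
G28 ; home
; layer 1
G0 Z6.40
G0 X0.00 Y0.00
G1 X18.56 Y0.00
G1 X18.56 Y7.19
G1 X0.00 Y7.19
G1 X0.00 Y0.00
; layer 2
G0 Z12.80
G0 X0.00 Y0.00
G1 X18.56 Y0.00
G1 X18.56 Y7.19
G1 X0.00 Y7.19
G1 X0.00 Y0.00
; layer 3
G0 Z19.21
G0 X0.00 Y0.00
G1 X18.56 Y0.00
G1 X18.56 Y7.19
G1 X0.00 Y7.19
G1 X0.00 Y0.00
; layer 4
G0 Z25.61
G0 X0.00 Y0.00
G1 X18.56 Y0.00
G1 X18.56 Y7.19
G1 X0.00 Y7.19
G1 X0.00 Y0.00
M2 ; end

The solid is a rectangular box, roughly 18.6 × 7.19 mm footprint and 25.6 mm tall. Slicing at Δz = 6.40 mm — 4 equal slices spanning the solid's height, so layer i sits at z = i·h/4 — gives 4 non-empty perimeters. Each is a 4-segment closed polygon; G0 lifts to the layer z and rapids to the start vertex, then G1 traces the edges.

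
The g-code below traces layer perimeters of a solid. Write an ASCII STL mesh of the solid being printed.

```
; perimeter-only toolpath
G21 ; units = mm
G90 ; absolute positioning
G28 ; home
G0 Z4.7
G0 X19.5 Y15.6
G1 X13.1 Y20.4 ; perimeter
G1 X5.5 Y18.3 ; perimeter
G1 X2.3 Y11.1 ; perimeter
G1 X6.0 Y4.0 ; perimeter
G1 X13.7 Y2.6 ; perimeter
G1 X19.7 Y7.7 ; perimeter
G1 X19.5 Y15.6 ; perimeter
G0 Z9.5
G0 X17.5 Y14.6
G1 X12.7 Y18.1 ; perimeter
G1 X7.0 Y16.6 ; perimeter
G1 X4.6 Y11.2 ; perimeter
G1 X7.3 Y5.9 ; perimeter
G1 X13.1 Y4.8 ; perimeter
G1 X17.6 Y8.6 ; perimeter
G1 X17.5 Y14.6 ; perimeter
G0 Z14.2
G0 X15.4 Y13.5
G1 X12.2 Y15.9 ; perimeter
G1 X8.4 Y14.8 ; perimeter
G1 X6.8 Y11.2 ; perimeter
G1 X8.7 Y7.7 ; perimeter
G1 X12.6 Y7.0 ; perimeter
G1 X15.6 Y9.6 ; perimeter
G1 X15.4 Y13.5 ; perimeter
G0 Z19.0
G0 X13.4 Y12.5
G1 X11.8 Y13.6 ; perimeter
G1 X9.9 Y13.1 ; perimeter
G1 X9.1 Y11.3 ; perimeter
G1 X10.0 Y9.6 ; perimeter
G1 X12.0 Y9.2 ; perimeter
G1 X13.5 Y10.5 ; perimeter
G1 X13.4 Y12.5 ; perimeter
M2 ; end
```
solid part
  facet normal 0.0000 0.0000 -1.0000
    outer loop
      vertex 4.0 20.0 0.0
      vertex 13.5 22.6 0.0
      vertex 21.5 16.7 0.0
    endloop
  endfacet
  facet normal 0.0000 0.0000 -1.0000
    outer loop
      vertex 0.0 11.0 0.0
      vertex 4.0 20.0 0.0
      vertex 21.5 16.7 0.0
    endloop
  endfacet
  facet normal 0.0000 0.0000 -1.0000
    outer loop
      vertex 4.6 2.2 0.0
      vertex 0.0 11.0 0.0
      vertex 21.5 16.7 0.0
    endloop
  endfacet
  facet normal 0.0000 0.0000 -1.0000
    outer loop
      vertex 14.3 0.4 0.0
      vertex 4.6 2.2 0.0
      vertex 21.5 16.7 0.0
    endloop
  endfacet
  facet normal 0.0000 0.0000 -1.0000
    outer loop
      vertex 21.8 6.8 0.0
      vertex 14.3 0.4 0.0
      vertex 21.5 16.7 0.0
    endloop
  endfacet
  facet normal 0.5447 0.7386 0.3973
    outer loop
      vertex 21.5 16.7 0.0
      vertex 13.5 22.6 0.0
      vertex 11.4 11.4 23.7
    endloop
  endfacet
  facet normal -0.2423 0.8853 0.3969
    outer loop
      vertex 13.5 22.6 0.0
      vertex 4.0 20.0 0.0
      vertex 11.4 11.4 23.7
    endloop
  endfacet
  facet normal -0.8387 0.3727 0.3971
    outer loop
      vertex 4.0 20.0 0.0
      vertex 0.0 11.0 0.0
      vertex 11.4 11.4 23.7
    endloop
  endfacet
  facet normal -0.8129 -0.4249 0.3982
    outer loop
      vertex 0.0 11.0 0.0
      vertex 4.6 2.2 0.0
      vertex 11.4 11.4 23.7
    endloop
  endfacet
  facet normal -0.1674 -0.9019 0.3981
    outer loop
      vertex 4.6 2.2 0.0
      vertex 14.3 0.4 0.0
      vertex 11.4 11.4 23.7
    endloop
  endfacet
  facet normal 0.5958 -0.6982 0.3970
    outer loop
      vertex 14.3 0.4 0.0
      vertex 21.8 6.8 0.0
      vertex 11.4 11.4 23.7
    endloop
  endfacet
  facet normal 0.9173 0.0278 0.3971
    outer loop
      vertex 21.8 6.8 0.0
      vertex 21.5 16.7 0.0
      vertex 11.4 11.4 23.7
    endloop
  endfacet
endsolid part

The G0 Z moves step by Δz≈4.7 mm. The G1 loops shrink linearly with z, so the solid tapers from its base footprint up to z≈23.7. Closing with a flat bottom cap and the tapered top and triangulating gives 12 facets — a regular 7-sided pyramid, base circumscribed radius ≈ 11.4 mm, apex at z ≈ 23.7 mm.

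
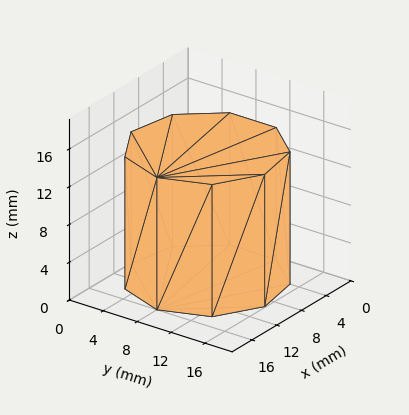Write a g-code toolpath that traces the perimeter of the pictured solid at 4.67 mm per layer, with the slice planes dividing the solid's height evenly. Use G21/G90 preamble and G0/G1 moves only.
Reading the render: the shape is a regular 9-sided prism (a cylinder approximated with 9 flat sides), circumscribed radius ≈ 8 mm, height ≈ 14 mm (dimensions read to the nearest mm from the axis ticks). For the g-code, the solid's height is divided into equal slices at the stated Δz and each level perimeter traced with G1 moves after a G0 lift.

; perimeter-only toolpath
G21 ; units = mm
G90 ; absolute positioning
G28 ; home
; layer 1
G0 Z4.67
G0 X16.00 Y8.00
G1 X14.13 Y13.14
G1 X9.39 Y15.88
G1 X4.00 Y14.93
G1 X0.48 Y10.74
G1 X0.48 Y5.26
G1 X4.00 Y1.07
G1 X9.39 Y0.12
G1 X14.13 Y2.86
G1 X16.00 Y8.00
; layer 2
G0 Z9.33
G0 X16.00 Y8.00
G1 X14.13 Y13.14
G1 X9.39 Y15.88
G1 X4.00 Y14.93
G1 X0.48 Y10.74
G1 X0.48 Y5.26
G1 X4.00 Y1.07
G1 X9.39 Y0.12
G1 X14.13 Y2.86
G1 X16.00 Y8.00
; layer 3
G0 Z14.00
G0 X16.00 Y8.00
G1 X14.13 Y13.14
G1 X9.39 Y15.88
G1 X4.00 Y14.93
G1 X0.48 Y10.74
G1 X0.48 Y5.26
G1 X4.00 Y1.07
G1 X9.39 Y0.12
G1 X14.13 Y2.86
G1 X16.00 Y8.00
M2 ; end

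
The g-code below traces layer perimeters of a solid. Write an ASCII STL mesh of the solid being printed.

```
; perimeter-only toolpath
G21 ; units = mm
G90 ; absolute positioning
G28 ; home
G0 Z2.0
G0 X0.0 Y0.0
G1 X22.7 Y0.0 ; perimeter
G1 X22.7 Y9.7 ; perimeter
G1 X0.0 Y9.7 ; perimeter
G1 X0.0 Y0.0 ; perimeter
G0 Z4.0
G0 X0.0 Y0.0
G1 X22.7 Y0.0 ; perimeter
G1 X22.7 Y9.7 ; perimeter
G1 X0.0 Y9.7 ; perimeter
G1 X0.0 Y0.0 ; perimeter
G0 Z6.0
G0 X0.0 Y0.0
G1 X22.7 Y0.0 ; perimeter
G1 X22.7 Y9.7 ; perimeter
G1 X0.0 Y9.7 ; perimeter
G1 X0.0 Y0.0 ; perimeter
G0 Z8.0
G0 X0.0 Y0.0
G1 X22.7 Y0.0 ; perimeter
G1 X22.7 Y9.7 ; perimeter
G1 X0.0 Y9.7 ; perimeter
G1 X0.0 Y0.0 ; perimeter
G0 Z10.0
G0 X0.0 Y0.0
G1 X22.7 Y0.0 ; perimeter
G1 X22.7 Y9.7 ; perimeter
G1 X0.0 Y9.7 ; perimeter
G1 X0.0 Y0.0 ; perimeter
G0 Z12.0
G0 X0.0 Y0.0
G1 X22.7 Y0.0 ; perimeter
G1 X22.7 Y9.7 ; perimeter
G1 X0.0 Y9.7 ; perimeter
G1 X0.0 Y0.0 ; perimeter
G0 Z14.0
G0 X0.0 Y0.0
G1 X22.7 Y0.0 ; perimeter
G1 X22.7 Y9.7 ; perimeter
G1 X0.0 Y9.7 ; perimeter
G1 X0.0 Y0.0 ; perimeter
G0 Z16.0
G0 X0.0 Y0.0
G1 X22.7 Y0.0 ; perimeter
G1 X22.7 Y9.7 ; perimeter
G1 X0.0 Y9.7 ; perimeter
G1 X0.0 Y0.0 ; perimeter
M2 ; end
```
solid part
  facet normal 0.0000 0.0000 -1.0000
    outer loop
      vertex 22.7 9.7 0.0
      vertex 22.7 0.0 0.0
      vertex 0.0 0.0 0.0
    endloop
  endfacet
  facet normal 0.0000 0.0000 -1.0000
    outer loop
      vertex 0.0 9.7 0.0
      vertex 22.7 9.7 0.0
      vertex 0.0 0.0 0.0
    endloop
  endfacet
  facet normal 0.0000 0.0000 1.0000
    outer loop
      vertex 0.0 0.0 16.0
      vertex 22.7 0.0 16.0
      vertex 22.7 9.7 16.0
    endloop
  endfacet
  facet normal 0.0000 0.0000 1.0000
    outer loop
      vertex 0.0 0.0 16.0
      vertex 22.7 9.7 16.0
      vertex 0.0 9.7 16.0
    endloop
  endfacet
  facet normal 0.0000 -1.0000 0.0000
    outer loop
      vertex 0.0 0.0 0.0
      vertex 22.7 0.0 0.0
      vertex 22.7 0.0 16.0
    endloop
  endfacet
  facet normal 0.0000 -1.0000 0.0000
    outer loop
      vertex 0.0 0.0 0.0
      vertex 22.7 0.0 16.0
      vertex 0.0 0.0 16.0
    endloop
  endfacet
  facet normal 0.0000 1.0000 0.0000
    outer loop
      vertex 22.7 9.7 16.0
      vertex 22.7 9.7 0.0
      vertex 0.0 9.7 0.0
    endloop
  endfacet
  facet normal 0.0000 1.0000 0.0000
    outer loop
      vertex 0.0 9.7 16.0
      vertex 22.7 9.7 16.0
      vertex 0.0 9.7 0.0
    endloop
  endfacet
  facet normal -1.0000 0.0000 0.0000
    outer loop
      vertex 0.0 9.7 16.0
      vertex 0.0 9.7 0.0
      vertex 0.0 0.0 0.0
    endloop
  endfacet
  facet normal -1.0000 0.0000 0.0000
    outer loop
      vertex 0.0 0.0 16.0
      vertex 0.0 9.7 16.0
      vertex 0.0 0.0 0.0
    endloop
  endfacet
  facet normal 1.0000 0.0000 0.0000
    outer loop
      vertex 22.7 0.0 0.0
      vertex 22.7 9.7 0.0
      vertex 22.7 9.7 16.0
    endloop
  endfacet
  facet normal 1.0000 0.0000 0.0000
    outer loop
      vertex 22.7 0.0 0.0
      vertex 22.7 9.7 16.0
      vertex 22.7 0.0 16.0
    endloop
  endfacet
endsolid part

The G0 Z moves step by Δz≈2.0 mm. Every layer's G1 loop is the same polygon, so the solid is a straight extrusion of it from z=0 to z≈16. Closing with flat bottom and top caps and triangulating gives 12 facets — a rectangular box, roughly 22.7 × 9.7 mm footprint and 16 mm tall.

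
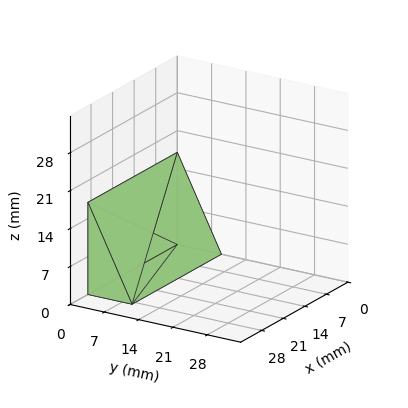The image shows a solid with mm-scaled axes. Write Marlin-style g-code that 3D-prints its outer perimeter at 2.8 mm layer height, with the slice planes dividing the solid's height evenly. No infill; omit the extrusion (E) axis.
Reading the render: the shape is a wedge (ramp): 29 × 9 mm base, rising to 17 mm along the y=0 edge and sloping linearly to z=0 at y=9 (dimensions read to the nearest mm from the axis ticks). For the g-code, the solid's height is divided into equal slices at the stated Δz and each level perimeter traced with G1 moves after a G0 lift.

; perimeter-only toolpath
G21 ; units = mm
G90 ; absolute positioning
G28 ; home
; layer 1
G0 Z2.8
G0 X0.0 Y0.0
G1 X29.0 Y0.0
G1 X29.0 Y7.5
G1 X0.0 Y7.5
G1 X0.0 Y0.0
; layer 2
G0 Z5.7
G0 X0.0 Y0.0
G1 X29.0 Y0.0
G1 X29.0 Y6.0
G1 X0.0 Y6.0
G1 X0.0 Y0.0
; layer 3
G0 Z8.5
G0 X0.0 Y0.0
G1 X29.0 Y0.0
G1 X29.0 Y4.5
G1 X0.0 Y4.5
G1 X0.0 Y0.0
; layer 4
G0 Z11.3
G0 X0.0 Y0.0
G1 X29.0 Y0.0
G1 X29.0 Y3.0
G1 X0.0 Y3.0
G1 X0.0 Y0.0
; layer 5
G0 Z14.2
G0 X0.0 Y0.0
G1 X29.0 Y0.0
G1 X29.0 Y1.5
G1 X0.0 Y1.5
G1 X0.0 Y0.0
M2 ; end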